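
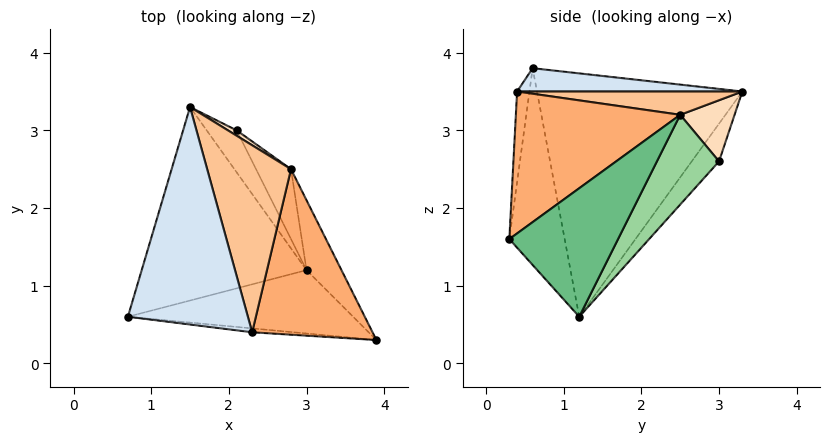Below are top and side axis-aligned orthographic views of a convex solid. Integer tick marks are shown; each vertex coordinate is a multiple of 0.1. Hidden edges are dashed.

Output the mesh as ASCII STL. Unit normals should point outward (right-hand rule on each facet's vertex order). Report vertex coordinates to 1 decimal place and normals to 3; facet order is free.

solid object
 facet normal -0.366 -0.831 -0.419
  outer loop
   vertex 3.0 1.2 0.6
   vertex 3.9 0.3 1.6
   vertex 0.7 0.6 3.8
  endloop
 endfacet
 facet normal -0.814 0.180 -0.552
  outer loop
   vertex 3.0 1.2 0.6
   vertex 0.7 0.6 3.8
   vertex 1.5 3.3 3.5
  endloop
 endfacet
 facet normal -0.135 -0.989 -0.062
  outer loop
   vertex 2.3 0.4 3.5
   vertex 0.7 0.6 3.8
   vertex 3.9 0.3 1.6
  endloop
 endfacet
 facet normal 0.190 0.053 0.980
  outer loop
   vertex 2.3 0.4 3.5
   vertex 1.5 3.3 3.5
   vertex 0.7 0.6 3.8
  endloop
 endfacet
 facet normal -0.750 0.287 -0.596
  outer loop
   vertex 2.1 3.0 2.6
   vertex 3.0 1.2 0.6
   vertex 1.5 3.3 3.5
  endloop
 endfacet
 facet normal 0.760 -0.089 0.644
  outer loop
   vertex 2.8 2.5 3.2
   vertex 2.3 0.4 3.5
   vertex 3.9 0.3 1.6
  endloop
 endfacet
 facet normal 0.267 0.074 0.961
  outer loop
   vertex 2.8 2.5 3.2
   vertex 1.5 3.3 3.5
   vertex 2.3 0.4 3.5
  endloop
 endfacet
 facet normal 0.535 0.841 0.076
  outer loop
   vertex 2.8 2.5 3.2
   vertex 2.1 3.0 2.6
   vertex 1.5 3.3 3.5
  endloop
 endfacet
 facet normal 0.800 0.559 -0.218
  outer loop
   vertex 2.8 2.5 3.2
   vertex 3.9 0.3 1.6
   vertex 3.0 1.2 0.6
  endloop
 endfacet
 facet normal 0.703 0.656 -0.274
  outer loop
   vertex 2.8 2.5 3.2
   vertex 3.0 1.2 0.6
   vertex 2.1 3.0 2.6
  endloop
 endfacet
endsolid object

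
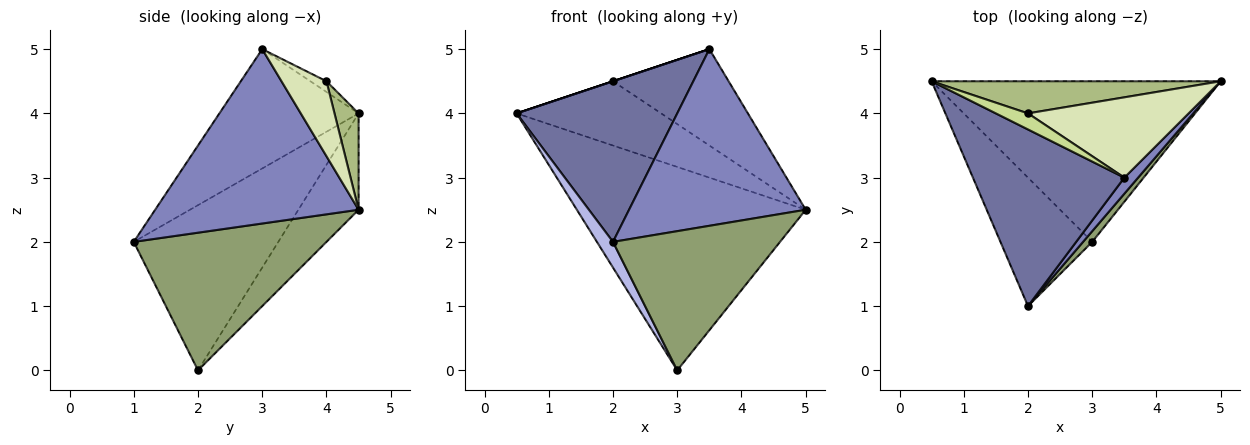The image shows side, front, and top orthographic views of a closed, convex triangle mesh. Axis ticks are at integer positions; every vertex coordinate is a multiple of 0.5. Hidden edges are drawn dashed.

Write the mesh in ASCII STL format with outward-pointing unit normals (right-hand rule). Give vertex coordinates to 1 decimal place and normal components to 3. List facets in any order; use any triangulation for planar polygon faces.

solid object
 facet normal -0.504 -0.581 0.639
  outer loop
   vertex 3.5 3.0 5.0
   vertex 0.5 4.5 4.0
   vertex 2.0 1.0 2.0
  endloop
 endfacet
 facet normal 0.754 -0.655 0.060
  outer loop
   vertex 3.5 3.0 5.0
   vertex 2.0 1.0 2.0
   vertex 5.0 4.5 2.5
  endloop
 endfacet
 facet normal -0.202 0.769 -0.607
  outer loop
   vertex 3.0 2.0 0.0
   vertex 0.5 4.5 4.0
   vertex 5.0 4.5 2.5
  endloop
 endfacet
 facet normal -0.870 -0.097 -0.483
  outer loop
   vertex 3.0 2.0 0.0
   vertex 2.0 1.0 2.0
   vertex 0.5 4.5 4.0
  endloop
 endfacet
 facet normal 0.755 -0.654 0.050
  outer loop
   vertex 3.0 2.0 0.0
   vertex 5.0 4.5 2.5
   vertex 2.0 1.0 2.0
  endloop
 endfacet
 facet normal 0.147 0.885 0.442
  outer loop
   vertex 2.0 4.0 4.5
   vertex 5.0 4.5 2.5
   vertex 0.5 4.5 4.0
  endloop
 endfacet
 facet normal -0.316 0.000 0.949
  outer loop
   vertex 2.0 4.0 4.5
   vertex 0.5 4.5 4.0
   vertex 3.5 3.0 5.0
  endloop
 endfacet
 facet normal 0.286 0.736 0.613
  outer loop
   vertex 2.0 4.0 4.5
   vertex 3.5 3.0 5.0
   vertex 5.0 4.5 2.5
  endloop
 endfacet
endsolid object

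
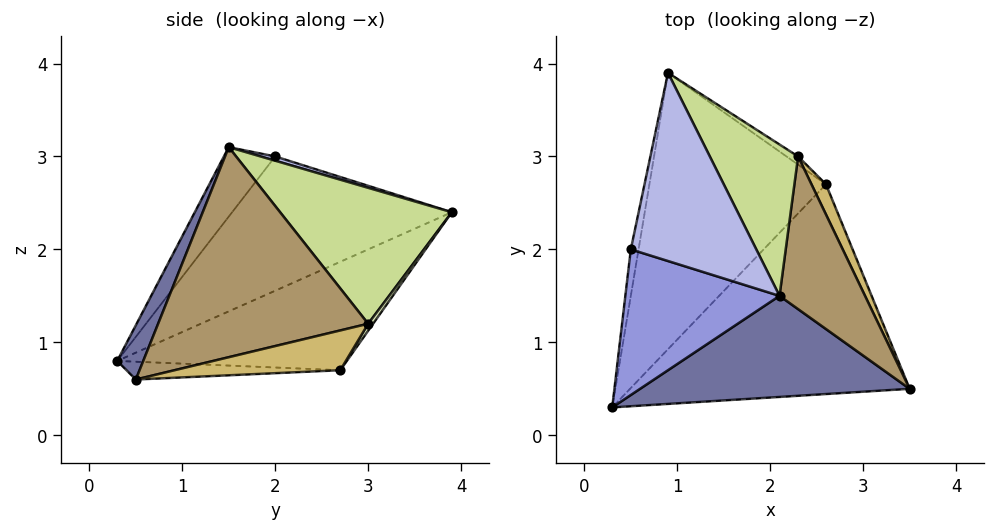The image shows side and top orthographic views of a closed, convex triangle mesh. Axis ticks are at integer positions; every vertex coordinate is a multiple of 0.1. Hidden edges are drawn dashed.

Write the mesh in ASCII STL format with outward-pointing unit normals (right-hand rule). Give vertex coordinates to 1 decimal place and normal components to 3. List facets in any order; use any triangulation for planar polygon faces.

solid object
 facet normal 0.082 -0.909 0.410
  outer loop
   vertex 2.1 1.5 3.1
   vertex 0.3 0.3 0.8
   vertex 3.5 0.5 0.6
  endloop
 endfacet
 facet normal -0.980 0.189 -0.057
  outer loop
   vertex 0.5 2.0 3.0
   vertex 0.9 3.9 2.4
   vertex 0.3 0.3 0.8
  endloop
 endfacet
 facet normal -0.272 -0.749 0.604
  outer loop
   vertex 0.5 2.0 3.0
   vertex 0.3 0.3 0.8
   vertex 2.1 1.5 3.1
  endloop
 endfacet
 facet normal 0.032 0.295 0.955
  outer loop
   vertex 0.5 2.0 3.0
   vertex 2.1 1.5 3.1
   vertex 0.9 3.9 2.4
  endloop
 endfacet
 facet normal -0.064 0.019 -0.998
  outer loop
   vertex 2.6 2.7 0.7
   vertex 3.5 0.5 0.6
   vertex 0.3 0.3 0.8
  endloop
 endfacet
 facet normal -0.474 0.422 -0.772
  outer loop
   vertex 2.6 2.7 0.7
   vertex 0.3 0.3 0.8
   vertex 0.9 3.9 2.4
  endloop
 endfacet
 facet normal 0.726 0.501 0.472
  outer loop
   vertex 2.3 3.0 1.2
   vertex 0.9 3.9 2.4
   vertex 2.1 1.5 3.1
  endloop
 endfacet
 facet normal 0.235 0.889 -0.392
  outer loop
   vertex 2.3 3.0 1.2
   vertex 2.6 2.7 0.7
   vertex 0.9 3.9 2.4
  endloop
 endfacet
 facet normal 0.873 0.334 0.355
  outer loop
   vertex 2.3 3.0 1.2
   vertex 2.1 1.5 3.1
   vertex 3.5 0.5 0.6
  endloop
 endfacet
 facet normal 0.882 0.346 0.321
  outer loop
   vertex 2.3 3.0 1.2
   vertex 3.5 0.5 0.6
   vertex 2.6 2.7 0.7
  endloop
 endfacet
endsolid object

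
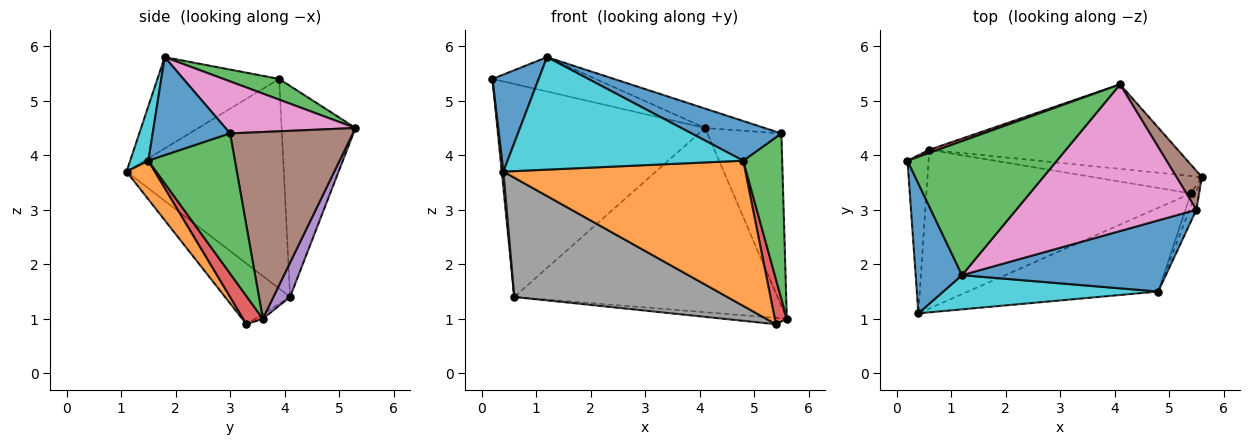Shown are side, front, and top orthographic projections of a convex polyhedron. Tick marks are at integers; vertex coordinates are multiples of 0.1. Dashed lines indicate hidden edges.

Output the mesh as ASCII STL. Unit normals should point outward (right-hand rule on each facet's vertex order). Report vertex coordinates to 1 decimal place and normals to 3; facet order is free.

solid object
 facet normal -0.845 -0.321 0.429
  outer loop
   vertex 1.2 1.8 5.8
   vertex 0.2 3.9 5.4
   vertex 0.4 1.1 3.7
  endloop
 endfacet
 facet normal -0.995 -0.010 -0.100
  outer loop
   vertex 0.6 4.1 1.4
   vertex 0.4 1.1 3.7
   vertex 0.2 3.9 5.4
  endloop
 endfacet
 facet normal 0.133 0.246 0.960
  outer loop
   vertex 4.1 5.3 4.5
   vertex 0.2 3.9 5.4
   vertex 1.2 1.8 5.8
  endloop
 endfacet
 facet normal -0.335 0.942 0.014
  outer loop
   vertex 4.1 5.3 4.5
   vertex 0.6 4.1 1.4
   vertex 0.2 3.9 5.4
  endloop
 endfacet
 facet normal 0.057 0.907 -0.416
  outer loop
   vertex 4.1 5.3 4.5
   vertex 5.6 3.6 1.0
   vertex 0.6 4.1 1.4
  endloop
 endfacet
 facet normal 0.851 0.513 0.116
  outer loop
   vertex 5.5 3.0 4.4
   vertex 5.6 3.6 1.0
   vertex 4.1 5.3 4.5
  endloop
 endfacet
 facet normal 0.275 0.126 0.953
  outer loop
   vertex 5.5 3.0 4.4
   vertex 4.1 5.3 4.5
   vertex 1.2 1.8 5.8
  endloop
 endfacet
 facet normal -0.180 -0.591 -0.786
  outer loop
   vertex 5.4 3.3 0.9
   vertex 0.4 1.1 3.7
   vertex 0.6 4.1 1.4
  endloop
 endfacet
 facet normal -0.041 0.341 -0.939
  outer loop
   vertex 5.4 3.3 0.9
   vertex 0.6 4.1 1.4
   vertex 5.6 3.6 1.0
  endloop
 endfacet
 facet normal 0.074 -0.954 0.290
  outer loop
   vertex 4.8 1.5 3.9
   vertex 1.2 1.8 5.8
   vertex 0.4 1.1 3.7
  endloop
 endfacet
 facet normal 0.387 -0.449 0.805
  outer loop
   vertex 4.8 1.5 3.9
   vertex 5.5 3.0 4.4
   vertex 1.2 1.8 5.8
  endloop
 endfacet
 facet normal 0.101 -0.862 -0.497
  outer loop
   vertex 4.8 1.5 3.9
   vertex 0.4 1.1 3.7
   vertex 5.4 3.3 0.9
  endloop
 endfacet
 facet normal 0.911 -0.410 -0.046
  outer loop
   vertex 4.8 1.5 3.9
   vertex 5.6 3.6 1.0
   vertex 5.5 3.0 4.4
  endloop
 endfacet
 facet normal 0.845 -0.516 -0.141
  outer loop
   vertex 4.8 1.5 3.9
   vertex 5.4 3.3 0.9
   vertex 5.6 3.6 1.0
  endloop
 endfacet
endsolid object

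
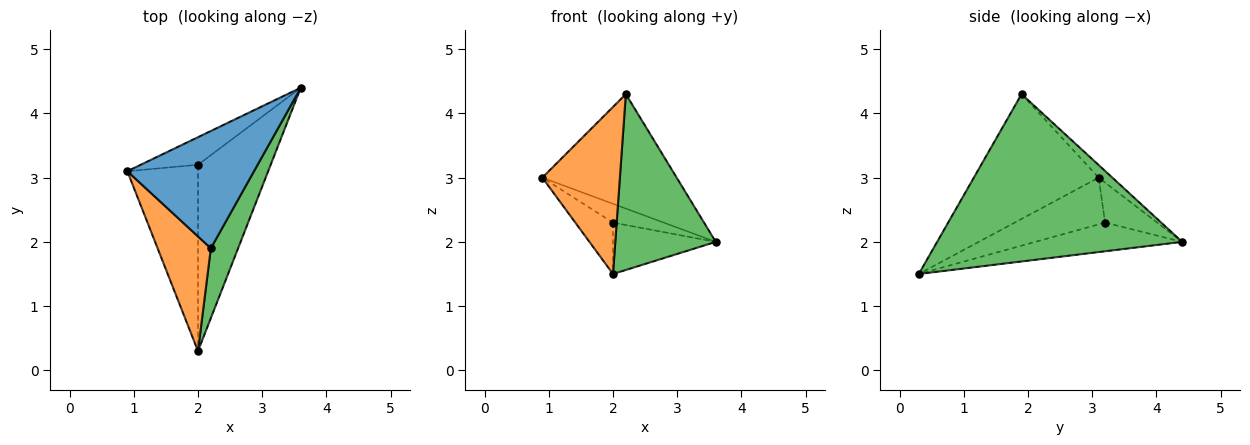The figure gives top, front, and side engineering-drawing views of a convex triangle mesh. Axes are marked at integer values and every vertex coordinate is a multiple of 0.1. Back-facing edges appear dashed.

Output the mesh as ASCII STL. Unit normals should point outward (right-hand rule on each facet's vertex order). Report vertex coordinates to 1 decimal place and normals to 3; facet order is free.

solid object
 facet normal -0.071 0.697 0.714
  outer loop
   vertex 2.2 1.9 4.3
   vertex 3.6 4.4 2.0
   vertex 0.9 3.1 3.0
  endloop
 endfacet
 facet normal -0.799 -0.496 0.341
  outer loop
   vertex 2.2 1.9 4.3
   vertex 0.9 3.1 3.0
   vertex 2.0 0.3 1.5
  endloop
 endfacet
 facet normal 0.915 -0.375 0.149
  outer loop
   vertex 2.2 1.9 4.3
   vertex 2.0 0.3 1.5
   vertex 3.6 4.4 2.0
  endloop
 endfacet
 facet normal -0.500 0.488 -0.716
  outer loop
   vertex 2.0 3.2 2.3
   vertex 0.9 3.1 3.0
   vertex 3.6 4.4 2.0
  endloop
 endfacet
 facet normal -0.538 0.224 -0.813
  outer loop
   vertex 2.0 3.2 2.3
   vertex 2.0 0.3 1.5
   vertex 0.9 3.1 3.0
  endloop
 endfacet
 facet normal -0.355 0.249 -0.901
  outer loop
   vertex 2.0 3.2 2.3
   vertex 3.6 4.4 2.0
   vertex 2.0 0.3 1.5
  endloop
 endfacet
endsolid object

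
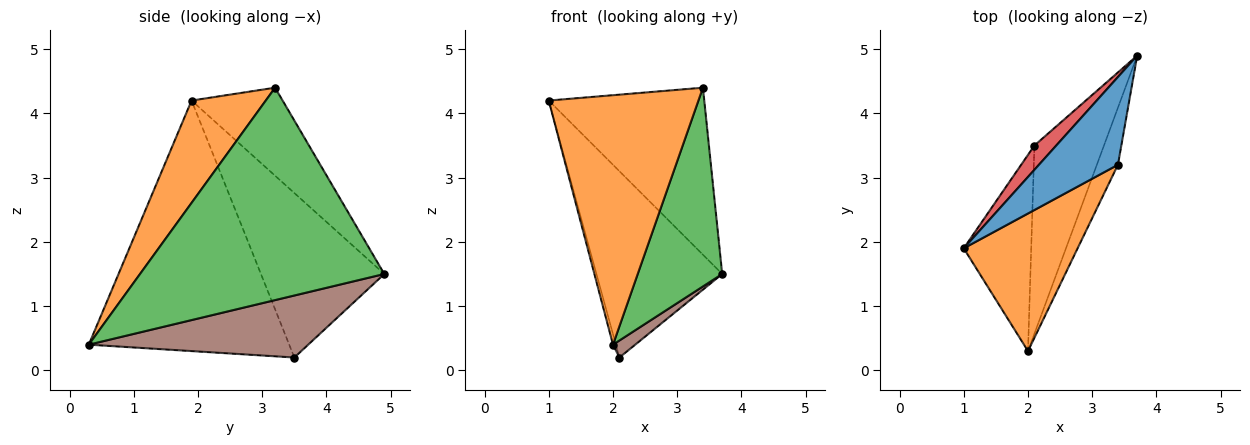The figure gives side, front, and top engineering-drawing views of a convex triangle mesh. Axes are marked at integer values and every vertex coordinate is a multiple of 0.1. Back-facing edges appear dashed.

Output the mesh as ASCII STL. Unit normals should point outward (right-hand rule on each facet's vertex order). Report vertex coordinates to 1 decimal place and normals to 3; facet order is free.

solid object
 facet normal -0.460 0.786 0.413
  outer loop
   vertex 3.4 3.2 4.4
   vertex 3.7 4.9 1.5
   vertex 1.0 1.9 4.2
  endloop
 endfacet
 facet normal 0.398 -0.803 0.443
  outer loop
   vertex 3.4 3.2 4.4
   vertex 1.0 1.9 4.2
   vertex 2.0 0.3 0.4
  endloop
 endfacet
 facet normal 0.941 -0.325 -0.093
  outer loop
   vertex 3.4 3.2 4.4
   vertex 2.0 0.3 0.4
   vertex 3.7 4.9 1.5
  endloop
 endfacet
 facet normal -0.697 0.711 0.093
  outer loop
   vertex 2.1 3.5 0.2
   vertex 1.0 1.9 4.2
   vertex 3.7 4.9 1.5
  endloop
 endfacet
 facet normal -0.966 0.014 -0.260
  outer loop
   vertex 2.1 3.5 0.2
   vertex 2.0 0.3 0.4
   vertex 1.0 1.9 4.2
  endloop
 endfacet
 facet normal 0.664 -0.067 -0.745
  outer loop
   vertex 2.1 3.5 0.2
   vertex 3.7 4.9 1.5
   vertex 2.0 0.3 0.4
  endloop
 endfacet
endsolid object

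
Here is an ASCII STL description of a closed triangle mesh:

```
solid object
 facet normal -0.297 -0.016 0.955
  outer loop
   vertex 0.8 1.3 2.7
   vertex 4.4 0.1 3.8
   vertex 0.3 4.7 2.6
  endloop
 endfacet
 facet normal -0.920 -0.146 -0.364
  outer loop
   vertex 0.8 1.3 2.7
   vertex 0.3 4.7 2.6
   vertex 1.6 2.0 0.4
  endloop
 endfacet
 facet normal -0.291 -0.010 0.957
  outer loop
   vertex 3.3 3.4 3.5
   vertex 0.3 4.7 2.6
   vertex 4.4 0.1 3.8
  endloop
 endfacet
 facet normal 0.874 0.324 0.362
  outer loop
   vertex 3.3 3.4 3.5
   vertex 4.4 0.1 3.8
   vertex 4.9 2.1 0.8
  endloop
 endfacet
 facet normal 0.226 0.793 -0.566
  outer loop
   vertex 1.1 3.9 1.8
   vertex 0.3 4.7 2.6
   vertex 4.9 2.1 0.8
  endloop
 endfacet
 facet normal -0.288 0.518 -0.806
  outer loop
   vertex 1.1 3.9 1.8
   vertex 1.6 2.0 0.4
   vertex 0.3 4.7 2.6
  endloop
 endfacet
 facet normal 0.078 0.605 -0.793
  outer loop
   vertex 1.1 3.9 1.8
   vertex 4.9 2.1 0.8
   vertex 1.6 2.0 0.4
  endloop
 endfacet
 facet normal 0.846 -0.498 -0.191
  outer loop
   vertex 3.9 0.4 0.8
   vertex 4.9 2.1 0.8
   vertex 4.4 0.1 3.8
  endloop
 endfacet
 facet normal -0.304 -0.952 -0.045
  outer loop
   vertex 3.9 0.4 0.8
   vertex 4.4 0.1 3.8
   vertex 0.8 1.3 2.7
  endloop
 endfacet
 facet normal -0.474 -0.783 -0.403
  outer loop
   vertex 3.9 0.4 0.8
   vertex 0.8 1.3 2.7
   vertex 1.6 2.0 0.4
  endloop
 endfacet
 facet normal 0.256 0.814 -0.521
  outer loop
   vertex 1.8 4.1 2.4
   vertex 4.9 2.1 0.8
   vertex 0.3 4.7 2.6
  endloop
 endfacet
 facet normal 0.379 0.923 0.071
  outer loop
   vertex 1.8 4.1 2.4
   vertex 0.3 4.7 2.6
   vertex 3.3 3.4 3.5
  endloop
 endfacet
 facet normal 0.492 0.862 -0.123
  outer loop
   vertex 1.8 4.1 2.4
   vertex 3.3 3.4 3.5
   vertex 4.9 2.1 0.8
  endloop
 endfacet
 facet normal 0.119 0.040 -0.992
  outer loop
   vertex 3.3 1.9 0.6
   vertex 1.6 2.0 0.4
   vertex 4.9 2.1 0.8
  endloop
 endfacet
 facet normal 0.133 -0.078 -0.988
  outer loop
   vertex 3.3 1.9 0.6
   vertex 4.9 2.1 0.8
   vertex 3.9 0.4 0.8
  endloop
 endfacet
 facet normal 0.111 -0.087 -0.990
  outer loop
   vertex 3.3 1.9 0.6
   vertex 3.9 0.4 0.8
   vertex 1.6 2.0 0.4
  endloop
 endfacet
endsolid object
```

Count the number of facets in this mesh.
16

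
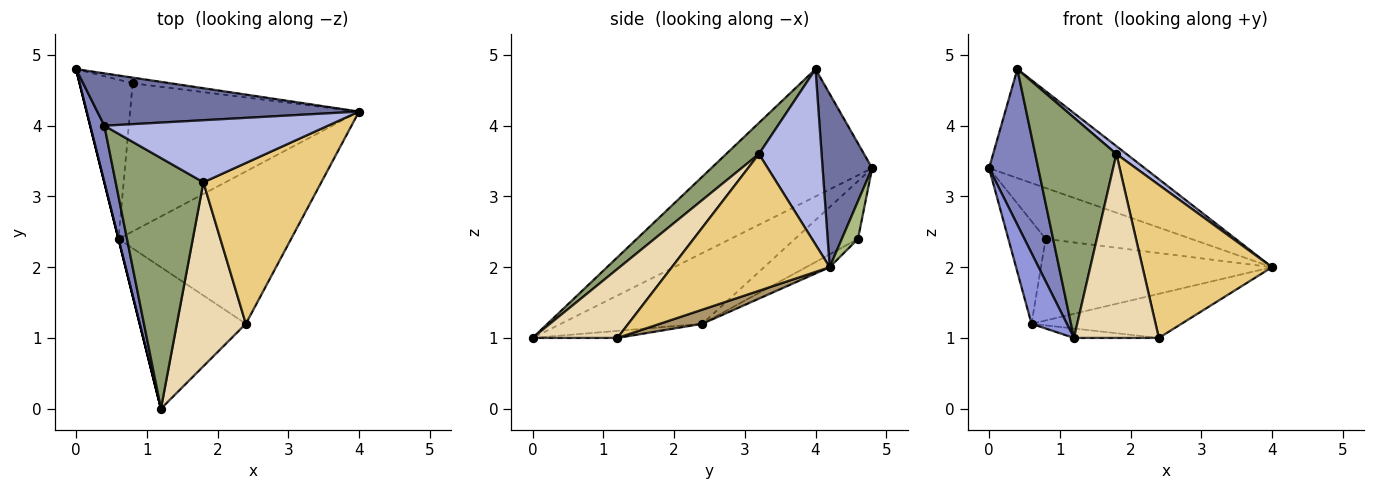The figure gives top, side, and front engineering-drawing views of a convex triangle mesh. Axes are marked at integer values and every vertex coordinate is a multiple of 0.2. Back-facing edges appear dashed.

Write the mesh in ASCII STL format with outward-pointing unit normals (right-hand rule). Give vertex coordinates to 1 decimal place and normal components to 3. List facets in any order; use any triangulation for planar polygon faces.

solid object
 facet normal 0.276 0.866 0.416
  outer loop
   vertex 0.4 4.0 4.8
   vertex 4.0 4.2 2.0
   vertex 0.0 4.8 3.4
  endloop
 endfacet
 facet normal -0.951 -0.291 0.106
  outer loop
   vertex 0.4 4.0 4.8
   vertex 0.0 4.8 3.4
   vertex 1.2 0.0 1.0
  endloop
 endfacet
 facet normal -0.970 -0.243 0.000
  outer loop
   vertex 0.6 2.4 1.2
   vertex 1.2 0.0 1.0
   vertex 0.0 4.8 3.4
  endloop
 endfacet
 facet normal 0.614 -0.099 0.783
  outer loop
   vertex 1.8 3.2 3.6
   vertex 4.0 4.2 2.0
   vertex 0.4 4.0 4.8
  endloop
 endfacet
 facet normal 0.258 -0.638 0.726
  outer loop
   vertex 1.8 3.2 3.6
   vertex 0.4 4.0 4.8
   vertex 1.2 0.0 1.0
  endloop
 endfacet
 facet normal 0.110 0.988 -0.110
  outer loop
   vertex 0.8 4.6 2.4
   vertex 0.0 4.8 3.4
   vertex 4.0 4.2 2.0
  endloop
 endfacet
 facet normal -0.675 0.400 -0.620
  outer loop
   vertex 0.8 4.6 2.4
   vertex 0.6 2.4 1.2
   vertex 0.0 4.8 3.4
  endloop
 endfacet
 facet normal -0.049 0.482 -0.875
  outer loop
   vertex 0.8 4.6 2.4
   vertex 4.0 4.2 2.0
   vertex 0.6 2.4 1.2
  endloop
 endfacet
 facet normal 0.078 0.277 -0.958
  outer loop
   vertex 2.4 1.2 1.0
   vertex 0.6 2.4 1.2
   vertex 4.0 4.2 2.0
  endloop
 endfacet
 facet normal -0.066 0.066 -0.996
  outer loop
   vertex 2.4 1.2 1.0
   vertex 1.2 0.0 1.0
   vertex 0.6 2.4 1.2
  endloop
 endfacet
 facet normal 0.643 -0.528 0.555
  outer loop
   vertex 2.4 1.2 1.0
   vertex 4.0 4.2 2.0
   vertex 1.8 3.2 3.6
  endloop
 endfacet
 facet normal 0.577 -0.577 0.577
  outer loop
   vertex 2.4 1.2 1.0
   vertex 1.8 3.2 3.6
   vertex 1.2 0.0 1.0
  endloop
 endfacet
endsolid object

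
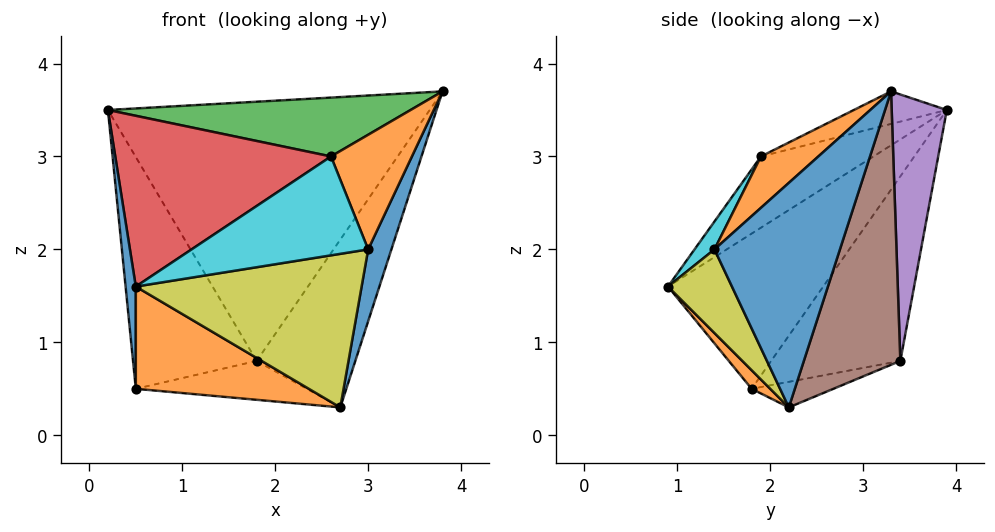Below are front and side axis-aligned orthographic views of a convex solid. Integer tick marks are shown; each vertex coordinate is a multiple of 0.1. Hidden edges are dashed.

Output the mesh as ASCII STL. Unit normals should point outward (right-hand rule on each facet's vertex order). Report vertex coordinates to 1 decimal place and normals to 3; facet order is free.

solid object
 facet normal -0.996 -0.066 -0.054
  outer loop
   vertex 0.5 1.8 0.5
   vertex 0.5 0.9 1.6
   vertex 0.2 3.9 3.5
  endloop
 endfacet
 facet normal 0.083 -0.771 -0.631
  outer loop
   vertex 0.5 1.8 0.5
   vertex 2.7 2.2 0.3
   vertex 0.5 0.9 1.6
  endloop
 endfacet
 facet normal -0.112 -0.366 0.924
  outer loop
   vertex 2.6 1.9 3.0
   vertex 3.8 3.3 3.7
   vertex 0.2 3.9 3.5
  endloop
 endfacet
 facet normal -0.278 -0.534 0.799
  outer loop
   vertex 2.6 1.9 3.0
   vertex 0.2 3.9 3.5
   vertex 0.5 0.9 1.6
  endloop
 endfacet
 facet normal 0.168 0.982 -0.082
  outer loop
   vertex 1.8 3.4 0.8
   vertex 0.2 3.9 3.5
   vertex 3.8 3.3 3.7
  endloop
 endfacet
 facet normal 0.636 0.650 -0.416
  outer loop
   vertex 1.8 3.4 0.8
   vertex 3.8 3.3 3.7
   vertex 2.7 2.2 0.3
  endloop
 endfacet
 facet normal -0.631 0.604 -0.486
  outer loop
   vertex 1.8 3.4 0.8
   vertex 0.5 1.8 0.5
   vertex 0.2 3.9 3.5
  endloop
 endfacet
 facet normal -0.139 0.290 -0.947
  outer loop
   vertex 1.8 3.4 0.8
   vertex 2.7 2.2 0.3
   vertex 0.5 1.8 0.5
  endloop
 endfacet
 facet normal 0.244 -0.860 -0.448
  outer loop
   vertex 3.0 1.4 2.0
   vertex 0.5 0.9 1.6
   vertex 2.7 2.2 0.3
  endloop
 endfacet
 facet normal 0.099 -0.874 0.476
  outer loop
   vertex 3.0 1.4 2.0
   vertex 2.6 1.9 3.0
   vertex 0.5 0.9 1.6
  endloop
 endfacet
 facet normal 0.952 -0.176 -0.251
  outer loop
   vertex 3.0 1.4 2.0
   vertex 2.7 2.2 0.3
   vertex 3.8 3.3 3.7
  endloop
 endfacet
 facet normal 0.488 -0.687 0.539
  outer loop
   vertex 3.0 1.4 2.0
   vertex 3.8 3.3 3.7
   vertex 2.6 1.9 3.0
  endloop
 endfacet
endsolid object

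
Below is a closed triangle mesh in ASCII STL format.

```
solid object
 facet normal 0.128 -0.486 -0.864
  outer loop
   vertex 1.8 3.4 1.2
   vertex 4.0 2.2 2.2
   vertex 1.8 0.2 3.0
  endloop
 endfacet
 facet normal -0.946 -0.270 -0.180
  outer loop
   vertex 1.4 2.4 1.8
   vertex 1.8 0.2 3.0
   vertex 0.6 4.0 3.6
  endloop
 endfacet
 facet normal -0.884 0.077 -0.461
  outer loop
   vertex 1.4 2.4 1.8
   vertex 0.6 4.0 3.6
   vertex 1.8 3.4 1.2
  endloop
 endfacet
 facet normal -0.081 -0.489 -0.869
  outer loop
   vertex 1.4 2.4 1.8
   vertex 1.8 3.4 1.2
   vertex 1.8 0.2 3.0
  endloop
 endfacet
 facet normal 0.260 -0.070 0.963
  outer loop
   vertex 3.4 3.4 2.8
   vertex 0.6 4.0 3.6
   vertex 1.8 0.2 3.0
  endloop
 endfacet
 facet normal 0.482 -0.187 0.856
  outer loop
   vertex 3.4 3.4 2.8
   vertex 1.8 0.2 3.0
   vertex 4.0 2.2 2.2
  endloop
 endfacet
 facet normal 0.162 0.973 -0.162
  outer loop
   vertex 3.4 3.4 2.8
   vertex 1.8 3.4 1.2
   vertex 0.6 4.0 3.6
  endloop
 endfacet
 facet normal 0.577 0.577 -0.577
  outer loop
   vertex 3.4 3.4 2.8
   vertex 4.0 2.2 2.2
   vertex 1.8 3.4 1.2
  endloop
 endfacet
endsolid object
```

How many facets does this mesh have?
8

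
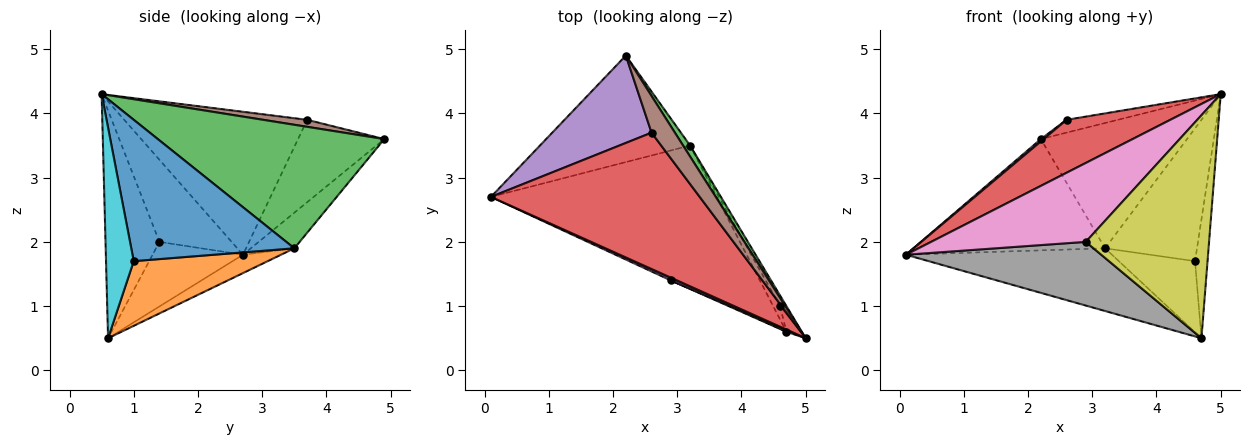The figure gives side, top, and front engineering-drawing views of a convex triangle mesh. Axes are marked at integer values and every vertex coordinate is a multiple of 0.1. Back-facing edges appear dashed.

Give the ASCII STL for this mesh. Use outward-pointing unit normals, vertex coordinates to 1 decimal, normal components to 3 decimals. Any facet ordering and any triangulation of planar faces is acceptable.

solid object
 facet normal -0.162 0.713 -0.682
  outer loop
   vertex 3.2 3.5 1.9
   vertex 0.1 2.7 1.8
   vertex 2.2 4.9 3.6
  endloop
 endfacet
 facet normal -0.074 0.402 -0.913
  outer loop
   vertex 3.2 3.5 1.9
   vertex 4.7 0.6 0.5
   vertex 0.1 2.7 1.8
  endloop
 endfacet
 facet normal 0.839 0.542 0.048
  outer loop
   vertex 3.2 3.5 1.9
   vertex 2.2 4.9 3.6
   vertex 5.0 0.5 4.3
  endloop
 endfacet
 facet normal -0.538 -0.305 0.786
  outer loop
   vertex 2.6 3.7 3.9
   vertex 0.1 2.7 1.8
   vertex 5.0 0.5 4.3
  endloop
 endfacet
 facet normal -0.638 -0.020 0.770
  outer loop
   vertex 2.6 3.7 3.9
   vertex 2.2 4.9 3.6
   vertex 0.1 2.7 1.8
  endloop
 endfacet
 facet normal 0.272 0.318 0.908
  outer loop
   vertex 2.6 3.7 3.9
   vertex 5.0 0.5 4.3
   vertex 2.2 4.9 3.6
  endloop
 endfacet
 facet normal -0.423 -0.906 0.032
  outer loop
   vertex 2.9 1.4 2.0
   vertex 5.0 0.5 4.3
   vertex 0.1 2.7 1.8
  endloop
 endfacet
 facet normal -0.420 -0.907 -0.020
  outer loop
   vertex 2.9 1.4 2.0
   vertex 0.1 2.7 1.8
   vertex 4.7 0.6 0.5
  endloop
 endfacet
 facet normal -0.401 -0.916 0.008
  outer loop
   vertex 2.9 1.4 2.0
   vertex 4.7 0.6 0.5
   vertex 5.0 0.5 4.3
  endloop
 endfacet
 facet normal 0.910 0.411 -0.061
  outer loop
   vertex 4.6 1.0 1.7
   vertex 5.0 0.5 4.3
   vertex 4.7 0.6 0.5
  endloop
 endfacet
 facet normal 0.870 0.491 -0.040
  outer loop
   vertex 4.6 1.0 1.7
   vertex 3.2 3.5 1.9
   vertex 5.0 0.5 4.3
  endloop
 endfacet
 facet normal 0.866 0.492 -0.092
  outer loop
   vertex 4.6 1.0 1.7
   vertex 4.7 0.6 0.5
   vertex 3.2 3.5 1.9
  endloop
 endfacet
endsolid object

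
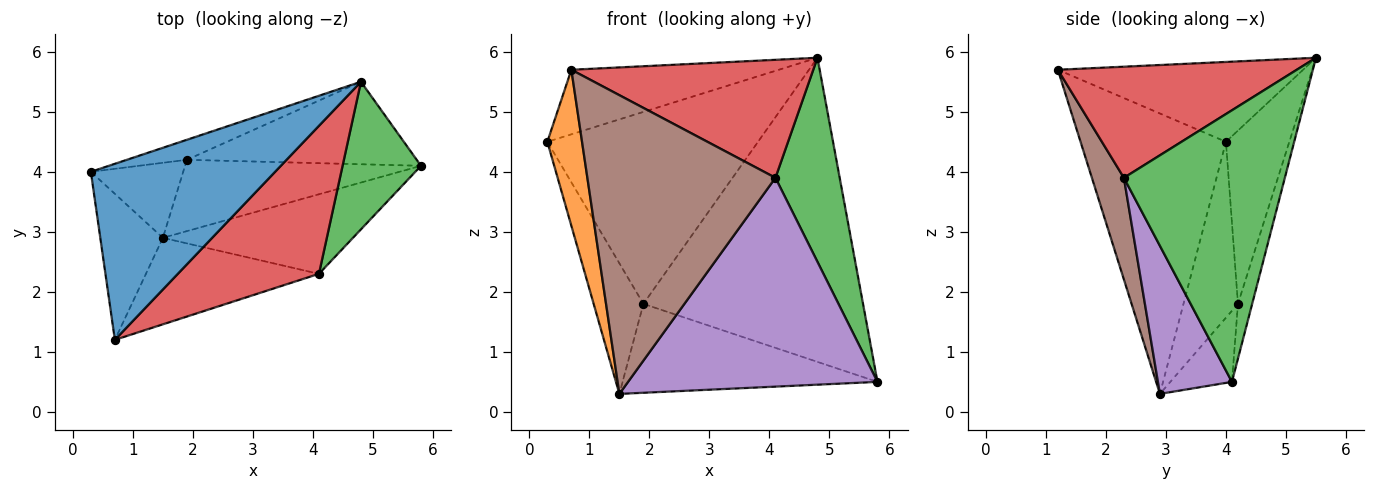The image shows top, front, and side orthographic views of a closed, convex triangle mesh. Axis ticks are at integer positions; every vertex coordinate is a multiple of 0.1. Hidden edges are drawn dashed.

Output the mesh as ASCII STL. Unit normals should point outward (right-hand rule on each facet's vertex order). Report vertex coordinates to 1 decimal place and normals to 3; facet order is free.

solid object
 facet normal -0.377 0.319 0.870
  outer loop
   vertex 4.8 5.5 5.9
   vertex 0.3 4.0 4.5
   vertex 0.7 1.2 5.7
  endloop
 endfacet
 facet normal -0.951 -0.227 -0.212
  outer loop
   vertex 1.5 2.9 0.3
   vertex 0.7 1.2 5.7
   vertex 0.3 4.0 4.5
  endloop
 endfacet
 facet normal 0.897 -0.358 0.259
  outer loop
   vertex 4.1 2.3 3.9
   vertex 5.8 4.1 0.5
   vertex 4.8 5.5 5.9
  endloop
 endfacet
 facet normal 0.524 -0.531 0.666
  outer loop
   vertex 4.1 2.3 3.9
   vertex 4.8 5.5 5.9
   vertex 0.7 1.2 5.7
  endloop
 endfacet
 facet normal 0.267 -0.900 -0.343
  outer loop
   vertex 4.1 2.3 3.9
   vertex 1.5 2.9 0.3
   vertex 5.8 4.1 0.5
  endloop
 endfacet
 facet normal 0.161 -0.948 -0.275
  outer loop
   vertex 4.1 2.3 3.9
   vertex 0.7 1.2 5.7
   vertex 1.5 2.9 0.3
  endloop
 endfacet
 facet normal -0.688 0.629 -0.361
  outer loop
   vertex 1.9 4.2 1.8
   vertex 1.5 2.9 0.3
   vertex 0.3 4.0 4.5
  endloop
 endfacet
 facet normal -0.185 0.767 -0.615
  outer loop
   vertex 1.9 4.2 1.8
   vertex 5.8 4.1 0.5
   vertex 1.5 2.9 0.3
  endloop
 endfacet
 facet normal -0.287 0.953 -0.099
  outer loop
   vertex 1.9 4.2 1.8
   vertex 0.3 4.0 4.5
   vertex 4.8 5.5 5.9
  endloop
 endfacet
 facet normal -0.062 0.963 -0.261
  outer loop
   vertex 1.9 4.2 1.8
   vertex 4.8 5.5 5.9
   vertex 5.8 4.1 0.5
  endloop
 endfacet
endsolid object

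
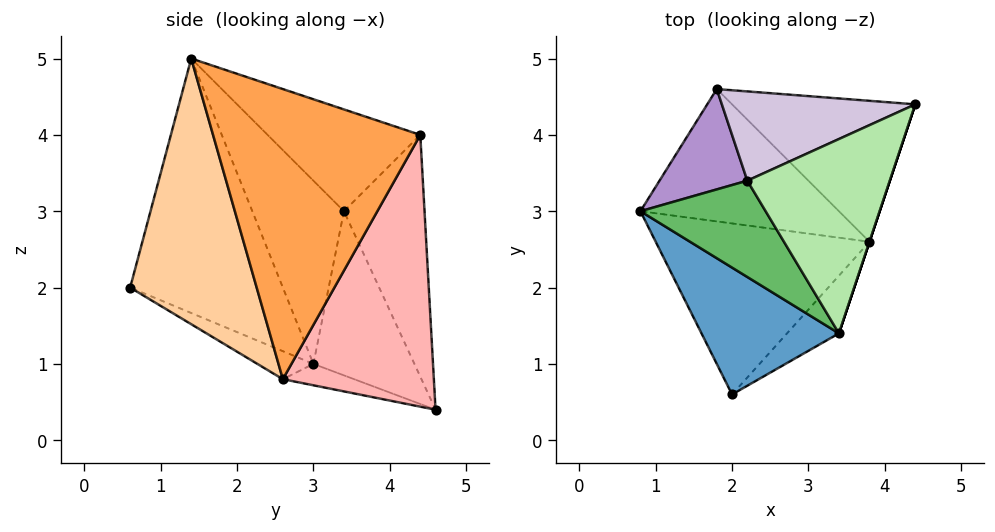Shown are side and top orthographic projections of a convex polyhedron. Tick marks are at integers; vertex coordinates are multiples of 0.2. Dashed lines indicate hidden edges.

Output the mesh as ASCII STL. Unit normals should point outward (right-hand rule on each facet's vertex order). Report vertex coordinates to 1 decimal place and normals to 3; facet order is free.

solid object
 facet normal -0.855 -0.235 0.462
  outer loop
   vertex 3.4 1.4 5.0
   vertex 0.8 3.0 1.0
   vertex 2.0 0.6 2.0
  endloop
 endfacet
 facet normal -0.117 -0.431 -0.895
  outer loop
   vertex 3.8 2.6 0.8
   vertex 2.0 0.6 2.0
   vertex 0.8 3.0 1.0
  endloop
 endfacet
 facet normal 0.949 -0.316 0.000
  outer loop
   vertex 3.8 2.6 0.8
   vertex 4.4 4.4 4.0
   vertex 3.4 1.4 5.0
  endloop
 endfacet
 facet normal 0.695 -0.707 -0.136
  outer loop
   vertex 3.8 2.6 0.8
   vertex 3.4 1.4 5.0
   vertex 2.0 0.6 2.0
  endloop
 endfacet
 facet normal -0.824 0.069 0.563
  outer loop
   vertex 2.2 3.4 3.0
   vertex 0.8 3.0 1.0
   vertex 3.4 1.4 5.0
  endloop
 endfacet
 facet normal -0.527 0.422 0.738
  outer loop
   vertex 2.2 3.4 3.0
   vertex 3.4 1.4 5.0
   vertex 4.4 4.4 4.0
  endloop
 endfacet
 facet normal -0.102 -0.293 -0.951
  outer loop
   vertex 1.8 4.6 0.4
   vertex 3.8 2.6 0.8
   vertex 0.8 3.0 1.0
  endloop
 endfacet
 facet normal 0.674 0.583 -0.454
  outer loop
   vertex 1.8 4.6 0.4
   vertex 4.4 4.4 4.0
   vertex 3.8 2.6 0.8
  endloop
 endfacet
 facet normal -0.713 0.589 0.381
  outer loop
   vertex 1.8 4.6 0.4
   vertex 0.8 3.0 1.0
   vertex 2.2 3.4 3.0
  endloop
 endfacet
 facet normal -0.527 0.738 0.422
  outer loop
   vertex 1.8 4.6 0.4
   vertex 2.2 3.4 3.0
   vertex 4.4 4.4 4.0
  endloop
 endfacet
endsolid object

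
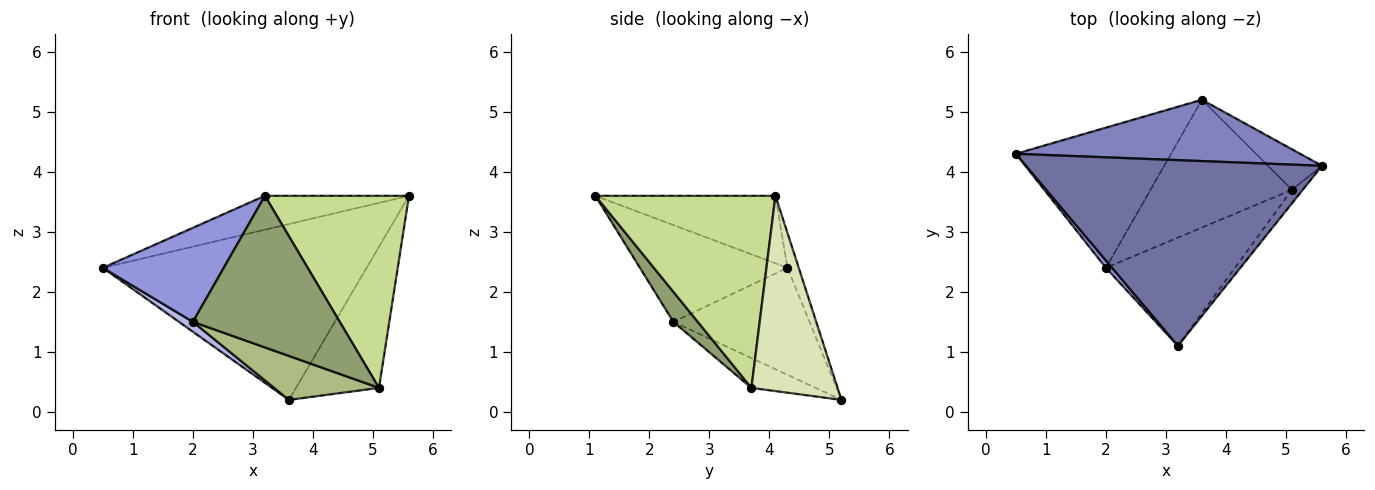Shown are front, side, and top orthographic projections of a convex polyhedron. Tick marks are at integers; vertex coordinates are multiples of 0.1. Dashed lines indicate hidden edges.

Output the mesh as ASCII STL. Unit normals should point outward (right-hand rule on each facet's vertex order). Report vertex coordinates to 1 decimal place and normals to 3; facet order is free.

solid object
 facet normal -0.219 0.175 0.960
  outer loop
   vertex 3.2 1.1 3.6
   vertex 5.6 4.1 3.6
   vertex 0.5 4.3 2.4
  endloop
 endfacet
 facet normal -0.040 0.943 0.329
  outer loop
   vertex 3.6 5.2 0.2
   vertex 0.5 4.3 2.4
   vertex 5.6 4.1 3.6
  endloop
 endfacet
 facet normal -0.772 -0.633 0.049
  outer loop
   vertex 2.0 2.4 1.5
   vertex 3.2 1.1 3.6
   vertex 0.5 4.3 2.4
  endloop
 endfacet
 facet normal -0.567 -0.058 -0.822
  outer loop
   vertex 2.0 2.4 1.5
   vertex 0.5 4.3 2.4
   vertex 3.6 5.2 0.2
  endloop
 endfacet
 facet normal 0.134 -0.807 -0.576
  outer loop
   vertex 5.1 3.7 0.4
   vertex 3.2 1.1 3.6
   vertex 2.0 2.4 1.5
  endloop
 endfacet
 facet normal -0.195 -0.319 -0.927
  outer loop
   vertex 5.1 3.7 0.4
   vertex 2.0 2.4 1.5
   vertex 3.6 5.2 0.2
  endloop
 endfacet
 facet normal 0.780 -0.624 -0.044
  outer loop
   vertex 5.1 3.7 0.4
   vertex 5.6 4.1 3.6
   vertex 3.2 1.1 3.6
  endloop
 endfacet
 facet normal 0.706 0.680 -0.195
  outer loop
   vertex 5.1 3.7 0.4
   vertex 3.6 5.2 0.2
   vertex 5.6 4.1 3.6
  endloop
 endfacet
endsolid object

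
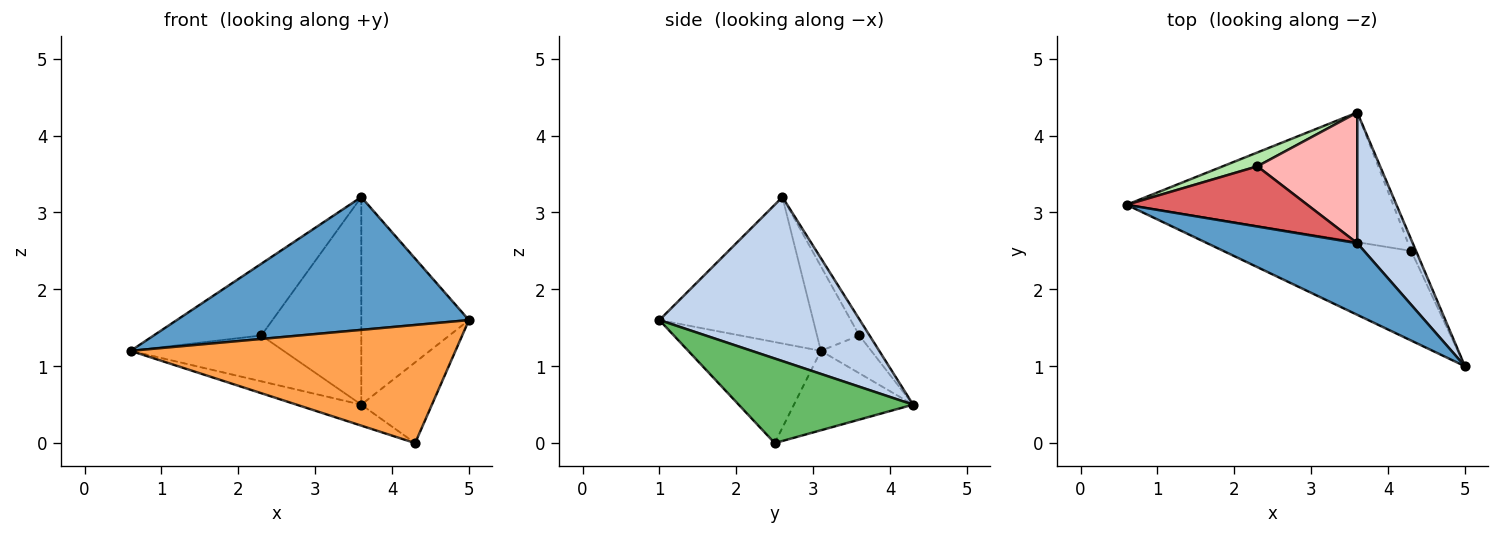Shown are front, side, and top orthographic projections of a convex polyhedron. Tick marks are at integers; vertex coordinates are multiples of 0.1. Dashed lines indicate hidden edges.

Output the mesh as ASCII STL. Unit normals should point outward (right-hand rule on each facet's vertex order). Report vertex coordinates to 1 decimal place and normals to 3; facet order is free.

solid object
 facet normal -0.420 -0.799 0.431
  outer loop
   vertex 3.6 2.6 3.2
   vertex 0.6 3.1 1.2
   vertex 5.0 1.0 1.6
  endloop
 endfacet
 facet normal 0.844 0.453 0.285
  outer loop
   vertex 3.6 2.6 3.2
   vertex 5.0 1.0 1.6
   vertex 3.6 4.3 0.5
  endloop
 endfacet
 facet normal -0.309 -0.758 -0.575
  outer loop
   vertex 4.3 2.5 0.0
   vertex 5.0 1.0 1.6
   vertex 0.6 3.1 1.2
  endloop
 endfacet
 facet normal -0.282 0.153 -0.947
  outer loop
   vertex 4.3 2.5 0.0
   vertex 0.6 3.1 1.2
   vertex 3.6 4.3 0.5
  endloop
 endfacet
 facet normal 0.926 0.375 -0.054
  outer loop
   vertex 4.3 2.5 0.0
   vertex 3.6 4.3 0.5
   vertex 5.0 1.0 1.6
  endloop
 endfacet
 facet normal -0.301 0.913 0.275
  outer loop
   vertex 2.3 3.6 1.4
   vertex 3.6 4.3 0.5
   vertex 0.6 3.1 1.2
  endloop
 endfacet
 facet normal -0.288 0.733 0.616
  outer loop
   vertex 2.3 3.6 1.4
   vertex 0.6 3.1 1.2
   vertex 3.6 2.6 3.2
  endloop
 endfacet
 facet normal -0.086 0.843 0.531
  outer loop
   vertex 2.3 3.6 1.4
   vertex 3.6 2.6 3.2
   vertex 3.6 4.3 0.5
  endloop
 endfacet
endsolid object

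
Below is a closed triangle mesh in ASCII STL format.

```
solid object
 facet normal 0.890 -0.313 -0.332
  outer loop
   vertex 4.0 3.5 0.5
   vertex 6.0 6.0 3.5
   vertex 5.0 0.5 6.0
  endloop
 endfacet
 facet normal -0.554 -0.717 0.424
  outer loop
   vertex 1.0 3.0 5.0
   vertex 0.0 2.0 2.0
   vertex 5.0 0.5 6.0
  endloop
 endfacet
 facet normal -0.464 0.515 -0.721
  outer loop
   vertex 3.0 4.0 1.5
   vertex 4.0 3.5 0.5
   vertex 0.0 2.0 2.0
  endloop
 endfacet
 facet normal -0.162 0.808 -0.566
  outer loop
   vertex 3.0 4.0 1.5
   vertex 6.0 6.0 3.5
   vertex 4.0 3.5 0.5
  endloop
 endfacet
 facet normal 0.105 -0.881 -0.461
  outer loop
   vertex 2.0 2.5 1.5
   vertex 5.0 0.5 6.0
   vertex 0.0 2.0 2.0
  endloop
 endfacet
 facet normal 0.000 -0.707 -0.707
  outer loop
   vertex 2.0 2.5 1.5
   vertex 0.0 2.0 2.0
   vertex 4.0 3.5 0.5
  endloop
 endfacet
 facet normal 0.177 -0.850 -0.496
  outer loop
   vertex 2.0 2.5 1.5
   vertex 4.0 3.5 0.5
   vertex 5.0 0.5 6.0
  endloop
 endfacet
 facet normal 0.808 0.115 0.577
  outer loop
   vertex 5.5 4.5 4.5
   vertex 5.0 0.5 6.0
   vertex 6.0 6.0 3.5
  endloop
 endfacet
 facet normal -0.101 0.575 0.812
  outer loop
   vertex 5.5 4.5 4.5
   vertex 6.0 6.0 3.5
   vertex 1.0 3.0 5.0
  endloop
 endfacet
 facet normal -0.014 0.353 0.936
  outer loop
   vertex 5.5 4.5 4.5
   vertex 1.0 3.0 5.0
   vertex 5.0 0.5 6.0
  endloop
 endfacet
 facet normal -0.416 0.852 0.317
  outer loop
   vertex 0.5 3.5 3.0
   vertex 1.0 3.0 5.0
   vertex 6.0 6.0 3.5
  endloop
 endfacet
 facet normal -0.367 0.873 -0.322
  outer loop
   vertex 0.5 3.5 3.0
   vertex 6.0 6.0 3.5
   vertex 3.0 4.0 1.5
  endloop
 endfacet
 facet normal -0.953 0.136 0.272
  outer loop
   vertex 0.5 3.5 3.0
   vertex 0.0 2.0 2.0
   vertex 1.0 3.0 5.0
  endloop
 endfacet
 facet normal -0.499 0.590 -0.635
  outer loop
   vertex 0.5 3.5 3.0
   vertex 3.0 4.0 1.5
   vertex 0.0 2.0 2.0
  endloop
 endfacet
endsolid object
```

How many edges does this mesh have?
21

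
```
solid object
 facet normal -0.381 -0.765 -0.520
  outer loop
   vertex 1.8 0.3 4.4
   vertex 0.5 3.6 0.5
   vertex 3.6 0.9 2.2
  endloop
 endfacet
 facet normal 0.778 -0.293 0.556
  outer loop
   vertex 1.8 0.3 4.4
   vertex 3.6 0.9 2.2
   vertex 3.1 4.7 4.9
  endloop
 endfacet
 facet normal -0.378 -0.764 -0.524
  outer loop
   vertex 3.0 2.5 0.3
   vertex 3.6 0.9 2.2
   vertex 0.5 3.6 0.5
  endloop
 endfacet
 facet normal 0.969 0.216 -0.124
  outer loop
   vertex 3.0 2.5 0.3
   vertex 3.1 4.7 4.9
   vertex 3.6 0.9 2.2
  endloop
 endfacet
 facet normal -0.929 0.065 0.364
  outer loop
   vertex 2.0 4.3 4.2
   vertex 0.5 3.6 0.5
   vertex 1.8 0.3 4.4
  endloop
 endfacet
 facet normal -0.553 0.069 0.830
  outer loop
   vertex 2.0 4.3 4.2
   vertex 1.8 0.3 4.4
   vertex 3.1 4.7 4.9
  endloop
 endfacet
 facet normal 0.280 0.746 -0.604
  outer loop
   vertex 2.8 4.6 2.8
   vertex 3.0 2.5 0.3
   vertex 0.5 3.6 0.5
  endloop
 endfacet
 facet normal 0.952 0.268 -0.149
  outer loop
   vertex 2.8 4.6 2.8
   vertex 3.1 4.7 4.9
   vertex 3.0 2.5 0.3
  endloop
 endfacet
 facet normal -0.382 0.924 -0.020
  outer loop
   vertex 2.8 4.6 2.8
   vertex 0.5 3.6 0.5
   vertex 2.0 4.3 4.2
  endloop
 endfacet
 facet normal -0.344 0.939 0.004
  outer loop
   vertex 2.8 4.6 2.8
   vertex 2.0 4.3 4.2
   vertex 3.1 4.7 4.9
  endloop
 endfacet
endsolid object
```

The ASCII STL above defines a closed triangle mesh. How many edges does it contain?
15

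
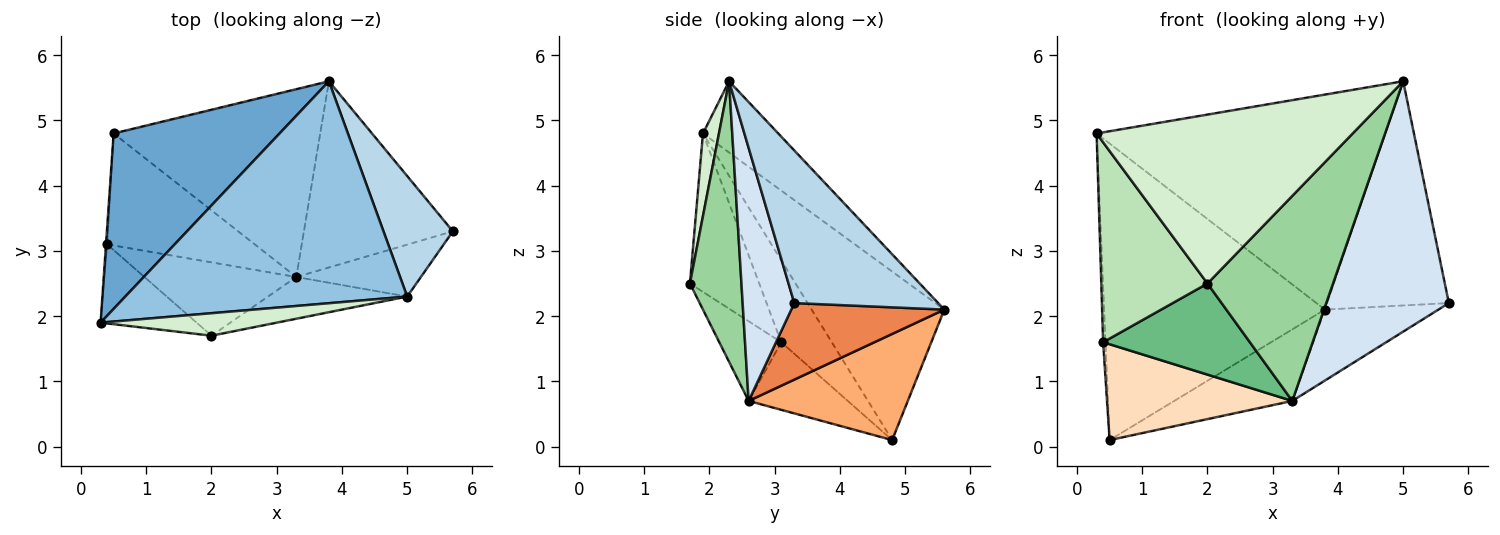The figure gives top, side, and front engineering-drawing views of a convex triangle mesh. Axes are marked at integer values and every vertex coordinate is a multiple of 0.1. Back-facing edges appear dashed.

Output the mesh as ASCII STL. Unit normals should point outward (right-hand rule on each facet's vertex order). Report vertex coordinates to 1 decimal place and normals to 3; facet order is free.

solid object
 facet normal -0.459 0.765 0.452
  outer loop
   vertex 3.8 5.6 2.1
   vertex 0.5 4.8 0.1
   vertex 0.3 1.9 4.8
  endloop
 endfacet
 facet normal -0.179 0.685 0.707
  outer loop
   vertex 5.0 2.3 5.6
   vertex 3.8 5.6 2.1
   vertex 0.3 1.9 4.8
  endloop
 endfacet
 facet normal 0.721 0.610 0.328
  outer loop
   vertex 5.0 2.3 5.6
   vertex 5.7 3.3 2.2
   vertex 3.8 5.6 2.1
  endloop
 endfacet
 facet normal 0.381 -0.905 -0.188
  outer loop
   vertex 3.3 2.6 0.7
   vertex 5.7 3.3 2.2
   vertex 5.0 2.3 5.6
  endloop
 endfacet
 facet normal 0.433 0.321 -0.842
  outer loop
   vertex 3.3 2.6 0.7
   vertex 3.8 5.6 2.1
   vertex 5.7 3.3 2.2
  endloop
 endfacet
 facet normal 0.433 0.321 -0.842
  outer loop
   vertex 3.3 2.6 0.7
   vertex 0.5 4.8 0.1
   vertex 3.8 5.6 2.1
  endloop
 endfacet
 facet normal -0.999 0.047 -0.014
  outer loop
   vertex 0.4 3.1 1.6
   vertex 0.3 1.9 4.8
   vertex 0.5 4.8 0.1
  endloop
 endfacet
 facet normal -0.329 -0.614 -0.718
  outer loop
   vertex 0.4 3.1 1.6
   vertex 0.5 4.8 0.1
   vertex 3.3 2.6 0.7
  endloop
 endfacet
 facet normal -0.312 -0.740 -0.596
  outer loop
   vertex 2.0 1.7 2.5
   vertex 0.4 3.1 1.6
   vertex 3.3 2.6 0.7
  endloop
 endfacet
 facet normal 0.373 -0.909 -0.185
  outer loop
   vertex 2.0 1.7 2.5
   vertex 3.3 2.6 0.7
   vertex 5.0 2.3 5.6
  endloop
 endfacet
 facet normal -0.519 -0.795 -0.314
  outer loop
   vertex 2.0 1.7 2.5
   vertex 0.3 1.9 4.8
   vertex 0.4 3.1 1.6
  endloop
 endfacet
 facet normal 0.062 -0.989 0.132
  outer loop
   vertex 2.0 1.7 2.5
   vertex 5.0 2.3 5.6
   vertex 0.3 1.9 4.8
  endloop
 endfacet
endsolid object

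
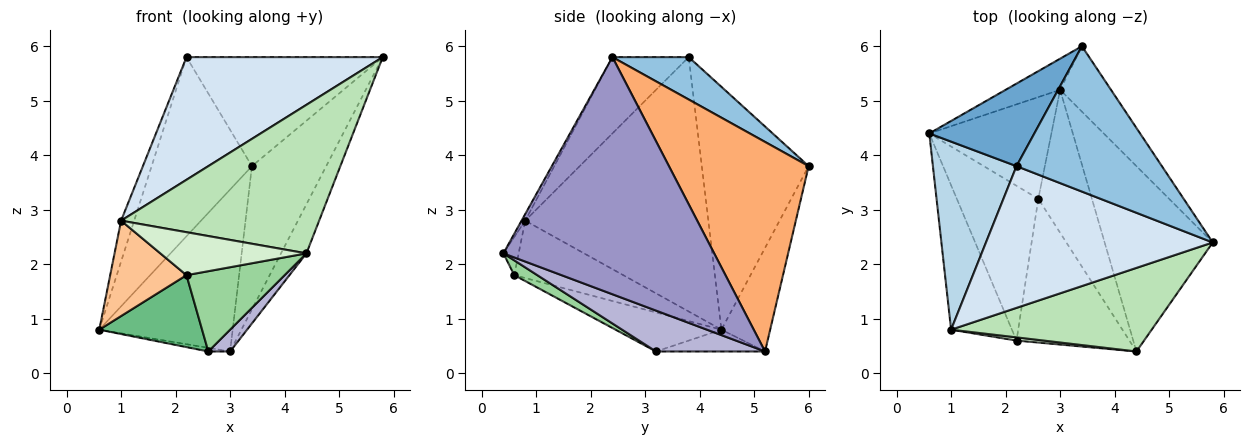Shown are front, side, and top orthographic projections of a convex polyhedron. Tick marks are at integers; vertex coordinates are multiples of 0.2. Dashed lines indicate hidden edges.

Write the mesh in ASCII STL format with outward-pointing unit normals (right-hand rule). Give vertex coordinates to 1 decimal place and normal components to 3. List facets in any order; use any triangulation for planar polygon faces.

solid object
 facet normal -0.695 0.653 0.301
  outer loop
   vertex 2.2 3.8 5.8
   vertex 3.4 6.0 3.8
   vertex 0.6 4.4 0.8
  endloop
 endfacet
 facet normal 0.227 0.584 0.779
  outer loop
   vertex 2.2 3.8 5.8
   vertex 5.8 2.4 5.8
   vertex 3.4 6.0 3.8
  endloop
 endfacet
 facet normal -0.948 0.068 0.311
  outer loop
   vertex 1.0 0.8 2.8
   vertex 2.2 3.8 5.8
   vertex 0.6 4.4 0.8
  endloop
 endfacet
 facet normal -0.247 -0.634 0.733
  outer loop
   vertex 1.0 0.8 2.8
   vertex 5.8 2.4 5.8
   vertex 2.2 3.8 5.8
  endloop
 endfacet
 facet normal -0.338 0.924 -0.178
  outer loop
   vertex 3.0 5.2 0.4
   vertex 0.6 4.4 0.8
   vertex 3.4 6.0 3.8
  endloop
 endfacet
 facet normal 0.863 0.459 -0.210
  outer loop
   vertex 3.0 5.2 0.4
   vertex 3.4 6.0 3.8
   vertex 5.8 2.4 5.8
  endloop
 endfacet
 facet normal -0.619 -0.433 -0.656
  outer loop
   vertex 2.2 0.6 1.8
   vertex 1.0 0.8 2.8
   vertex 0.6 4.4 0.8
  endloop
 endfacet
 facet normal -0.176 0.035 -0.984
  outer loop
   vertex 2.6 3.2 0.4
   vertex 0.6 4.4 0.8
   vertex 3.0 5.2 0.4
  endloop
 endfacet
 facet normal -0.398 -0.387 -0.832
  outer loop
   vertex 2.6 3.2 0.4
   vertex 2.2 0.6 1.8
   vertex 0.6 4.4 0.8
  endloop
 endfacet
 facet normal 0.114 -0.485 -0.867
  outer loop
   vertex 4.4 0.4 2.2
   vertex 2.2 0.6 1.8
   vertex 2.6 3.2 0.4
  endloop
 endfacet
 facet normal -0.016 -0.871 0.490
  outer loop
   vertex 4.4 0.4 2.2
   vertex 5.8 2.4 5.8
   vertex 1.0 0.8 2.8
  endloop
 endfacet
 facet normal -0.104 -0.992 0.074
  outer loop
   vertex 4.4 0.4 2.2
   vertex 1.0 0.8 2.8
   vertex 2.2 0.6 1.8
  endloop
 endfacet
 facet normal 0.904 0.109 -0.412
  outer loop
   vertex 4.4 0.4 2.2
   vertex 3.0 5.2 0.4
   vertex 5.8 2.4 5.8
  endloop
 endfacet
 facet normal 0.602 -0.120 -0.789
  outer loop
   vertex 4.4 0.4 2.2
   vertex 2.6 3.2 0.4
   vertex 3.0 5.2 0.4
  endloop
 endfacet
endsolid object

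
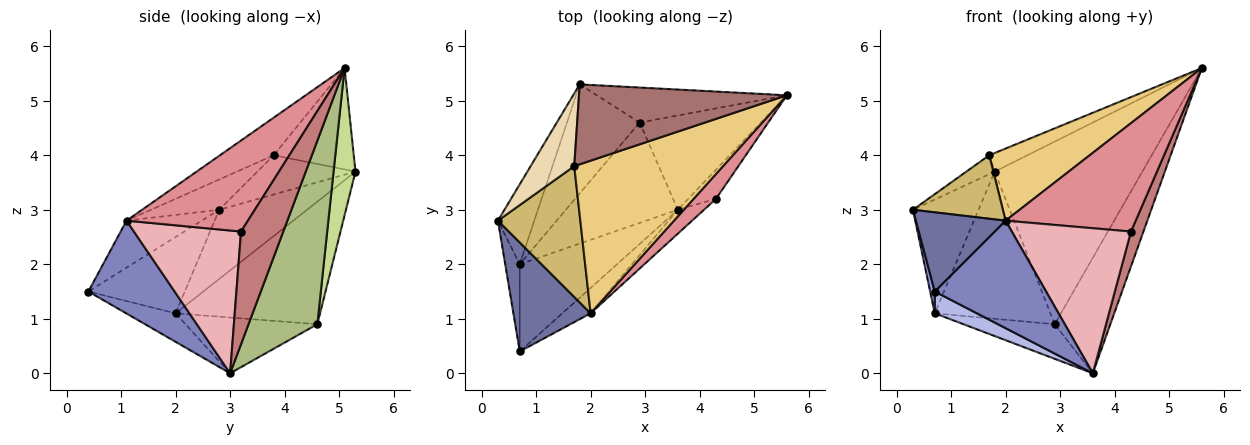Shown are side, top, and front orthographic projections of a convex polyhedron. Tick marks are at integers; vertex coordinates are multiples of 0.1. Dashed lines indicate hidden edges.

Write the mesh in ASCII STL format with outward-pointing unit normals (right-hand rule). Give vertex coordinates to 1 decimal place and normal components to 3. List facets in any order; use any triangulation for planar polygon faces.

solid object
 facet normal -0.442 -0.527 0.726
  outer loop
   vertex 2.0 1.1 2.8
   vertex 0.3 2.8 3.0
   vertex 0.7 0.4 1.5
  endloop
 endfacet
 facet normal 0.602 -0.777 -0.183
  outer loop
   vertex 2.0 1.1 2.8
   vertex 0.7 0.4 1.5
   vertex 3.6 3.0 0.0
  endloop
 endfacet
 facet normal -0.981 -0.047 -0.187
  outer loop
   vertex 0.7 2.0 1.1
   vertex 0.7 0.4 1.5
   vertex 0.3 2.8 3.0
  endloop
 endfacet
 facet normal -0.274 -0.233 -0.933
  outer loop
   vertex 0.7 2.0 1.1
   vertex 3.6 3.0 0.0
   vertex 0.7 0.4 1.5
  endloop
 endfacet
 facet normal -0.738 0.552 -0.388
  outer loop
   vertex 0.7 2.0 1.1
   vertex 0.3 2.8 3.0
   vertex 1.8 5.3 3.7
  endloop
 endfacet
 facet normal 0.692 0.560 -0.457
  outer loop
   vertex 2.9 4.6 0.9
   vertex 5.6 5.1 5.6
   vertex 3.6 3.0 0.0
  endloop
 endfacet
 facet normal 0.144 0.972 -0.186
  outer loop
   vertex 2.9 4.6 0.9
   vertex 1.8 5.3 3.7
   vertex 5.6 5.1 5.6
  endloop
 endfacet
 facet normal -0.426 0.295 -0.855
  outer loop
   vertex 2.9 4.6 0.9
   vertex 3.6 3.0 0.0
   vertex 0.7 2.0 1.1
  endloop
 endfacet
 facet normal -0.708 0.567 -0.420
  outer loop
   vertex 2.9 4.6 0.9
   vertex 0.7 2.0 1.1
   vertex 1.8 5.3 3.7
  endloop
 endfacet
 facet normal -0.314 -0.415 0.854
  outer loop
   vertex 1.7 3.8 4.0
   vertex 0.3 2.8 3.0
   vertex 2.0 1.1 2.8
  endloop
 endfacet
 facet normal -0.223 -0.416 0.881
  outer loop
   vertex 1.7 3.8 4.0
   vertex 2.0 1.1 2.8
   vertex 5.6 5.1 5.6
  endloop
 endfacet
 facet normal -0.657 0.190 0.730
  outer loop
   vertex 1.7 3.8 4.0
   vertex 1.8 5.3 3.7
   vertex 0.3 2.8 3.0
  endloop
 endfacet
 facet normal -0.429 0.205 0.880
  outer loop
   vertex 1.7 3.8 4.0
   vertex 5.6 5.1 5.6
   vertex 1.8 5.3 3.7
  endloop
 endfacet
 facet normal 0.933 -0.275 -0.230
  outer loop
   vertex 4.3 3.2 2.6
   vertex 3.6 3.0 0.0
   vertex 5.6 5.1 5.6
  endloop
 endfacet
 facet normal 0.673 -0.721 0.165
  outer loop
   vertex 4.3 3.2 2.6
   vertex 5.6 5.1 5.6
   vertex 2.0 1.1 2.8
  endloop
 endfacet
 facet normal 0.663 -0.738 -0.122
  outer loop
   vertex 4.3 3.2 2.6
   vertex 2.0 1.1 2.8
   vertex 3.6 3.0 0.0
  endloop
 endfacet
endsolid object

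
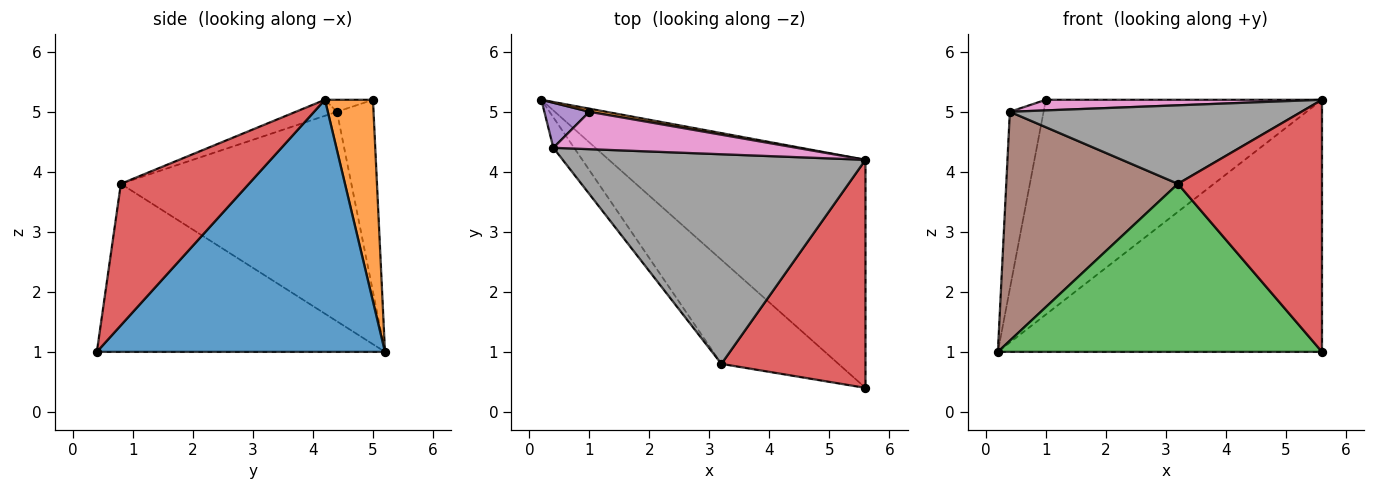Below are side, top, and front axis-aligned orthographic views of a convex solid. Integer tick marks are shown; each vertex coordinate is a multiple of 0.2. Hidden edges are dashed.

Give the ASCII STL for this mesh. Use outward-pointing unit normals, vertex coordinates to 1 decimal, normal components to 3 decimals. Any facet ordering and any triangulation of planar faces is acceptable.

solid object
 facet normal 0.550 0.619 -0.560
  outer loop
   vertex 5.6 4.2 5.2
   vertex 5.6 0.4 1.0
   vertex 0.2 5.2 1.0
  endloop
 endfacet
 facet normal 0.171 0.985 0.014
  outer loop
   vertex 5.6 4.2 5.2
   vertex 0.2 5.2 1.0
   vertex 1.0 5.0 5.2
  endloop
 endfacet
 facet normal -0.603 -0.678 -0.420
  outer loop
   vertex 3.2 0.8 3.8
   vertex 0.2 5.2 1.0
   vertex 5.6 0.4 1.0
  endloop
 endfacet
 facet normal 0.550 -0.619 0.560
  outer loop
   vertex 3.2 0.8 3.8
   vertex 5.6 0.4 1.0
   vertex 5.6 4.2 5.2
  endloop
 endfacet
 facet normal -0.725 0.668 0.170
  outer loop
   vertex 0.4 4.4 5.0
   vertex 1.0 5.0 5.2
   vertex 0.2 5.2 1.0
  endloop
 endfacet
 facet normal -0.799 -0.595 -0.079
  outer loop
   vertex 0.4 4.4 5.0
   vertex 0.2 5.2 1.0
   vertex 3.2 0.8 3.8
  endloop
 endfacet
 facet normal -0.047 -0.273 0.961
  outer loop
   vertex 0.4 4.4 5.0
   vertex 5.6 4.2 5.2
   vertex 1.0 5.0 5.2
  endloop
 endfacet
 facet normal -0.049 -0.350 0.935
  outer loop
   vertex 0.4 4.4 5.0
   vertex 3.2 0.8 3.8
   vertex 5.6 4.2 5.2
  endloop
 endfacet
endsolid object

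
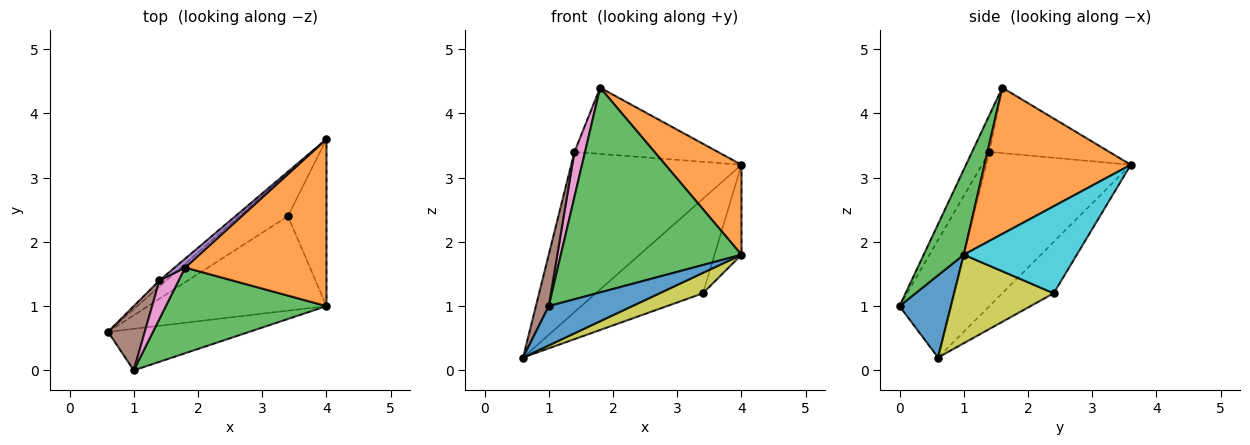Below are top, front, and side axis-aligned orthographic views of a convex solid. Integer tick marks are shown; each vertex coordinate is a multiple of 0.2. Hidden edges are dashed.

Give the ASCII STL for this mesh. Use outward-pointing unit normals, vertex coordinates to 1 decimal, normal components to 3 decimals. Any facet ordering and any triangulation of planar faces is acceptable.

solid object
 facet normal 0.389 -0.633 -0.669
  outer loop
   vertex 4.0 1.0 1.8
   vertex 1.0 0.0 1.0
   vertex 0.6 0.6 0.2
  endloop
 endfacet
 facet normal 0.674 -0.350 0.651
  outer loop
   vertex 4.0 1.0 1.8
   vertex 4.0 3.6 3.2
   vertex 1.8 1.6 4.4
  endloop
 endfacet
 facet normal 0.200 -0.904 0.378
  outer loop
   vertex 4.0 1.0 1.8
   vertex 1.8 1.6 4.4
   vertex 1.0 0.0 1.0
  endloop
 endfacet
 facet normal -0.647 0.762 -0.029
  outer loop
   vertex 1.4 1.4 3.4
   vertex 4.0 3.6 3.2
   vertex 0.6 0.6 0.2
  endloop
 endfacet
 facet normal -0.638 0.763 0.103
  outer loop
   vertex 1.4 1.4 3.4
   vertex 1.8 1.6 4.4
   vertex 4.0 3.6 3.2
  endloop
 endfacet
 facet normal -0.928 -0.232 0.290
  outer loop
   vertex 1.4 1.4 3.4
   vertex 0.6 0.6 0.2
   vertex 1.0 0.0 1.0
  endloop
 endfacet
 facet normal -0.780 -0.475 0.407
  outer loop
   vertex 1.4 1.4 3.4
   vertex 1.0 0.0 1.0
   vertex 1.8 1.6 4.4
  endloop
 endfacet
 facet normal -0.400 0.834 -0.380
  outer loop
   vertex 3.4 2.4 1.2
   vertex 0.6 0.6 0.2
   vertex 4.0 3.6 3.2
  endloop
 endfacet
 facet normal 0.436 -0.190 -0.880
  outer loop
   vertex 3.4 2.4 1.2
   vertex 4.0 1.0 1.8
   vertex 0.6 0.6 0.2
  endloop
 endfacet
 facet normal 0.893 0.213 -0.396
  outer loop
   vertex 3.4 2.4 1.2
   vertex 4.0 3.6 3.2
   vertex 4.0 1.0 1.8
  endloop
 endfacet
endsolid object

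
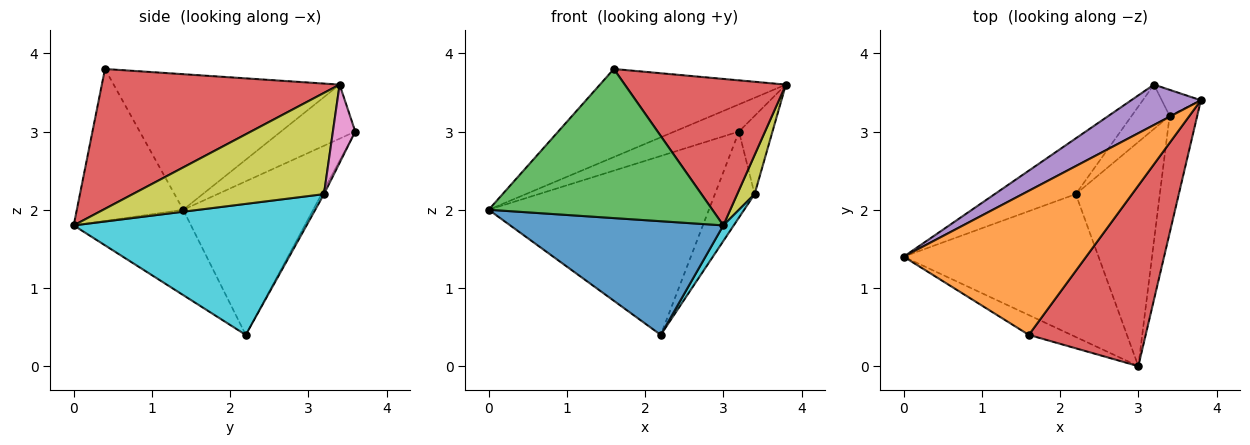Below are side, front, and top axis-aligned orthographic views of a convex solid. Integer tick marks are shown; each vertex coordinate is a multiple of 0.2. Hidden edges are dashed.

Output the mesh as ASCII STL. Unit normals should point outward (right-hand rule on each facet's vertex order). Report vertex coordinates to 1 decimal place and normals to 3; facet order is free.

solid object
 facet normal -0.324 -0.589 -0.740
  outer loop
   vertex 2.2 2.2 0.4
   vertex 3.0 0.0 1.8
   vertex 0.0 1.4 2.0
  endloop
 endfacet
 facet normal -0.535 0.441 0.721
  outer loop
   vertex 1.6 0.4 3.8
   vertex 3.8 3.4 3.6
   vertex 0.0 1.4 2.0
  endloop
 endfacet
 facet normal -0.426 -0.897 -0.119
  outer loop
   vertex 1.6 0.4 3.8
   vertex 0.0 1.4 2.0
   vertex 3.0 0.0 1.8
  endloop
 endfacet
 facet normal 0.681 -0.461 0.569
  outer loop
   vertex 1.6 0.4 3.8
   vertex 3.0 0.0 1.8
   vertex 3.8 3.4 3.6
  endloop
 endfacet
 facet normal -0.541 0.470 0.698
  outer loop
   vertex 3.2 3.6 3.0
   vertex 0.0 1.4 2.0
   vertex 3.8 3.4 3.6
  endloop
 endfacet
 facet normal -0.491 0.832 -0.259
  outer loop
   vertex 3.2 3.6 3.0
   vertex 2.2 2.2 0.4
   vertex 0.0 1.4 2.0
  endloop
 endfacet
 facet normal 0.535 0.802 -0.267
  outer loop
   vertex 3.4 3.2 2.2
   vertex 3.2 3.6 3.0
   vertex 3.8 3.4 3.6
  endloop
 endfacet
 facet normal -0.054 0.888 -0.457
  outer loop
   vertex 3.4 3.2 2.2
   vertex 2.2 2.2 0.4
   vertex 3.2 3.6 3.0
  endloop
 endfacet
 facet normal 0.961 -0.087 -0.262
  outer loop
   vertex 3.4 3.2 2.2
   vertex 3.8 3.4 3.6
   vertex 3.0 0.0 1.8
  endloop
 endfacet
 facet normal 0.841 -0.038 -0.540
  outer loop
   vertex 3.4 3.2 2.2
   vertex 3.0 0.0 1.8
   vertex 2.2 2.2 0.4
  endloop
 endfacet
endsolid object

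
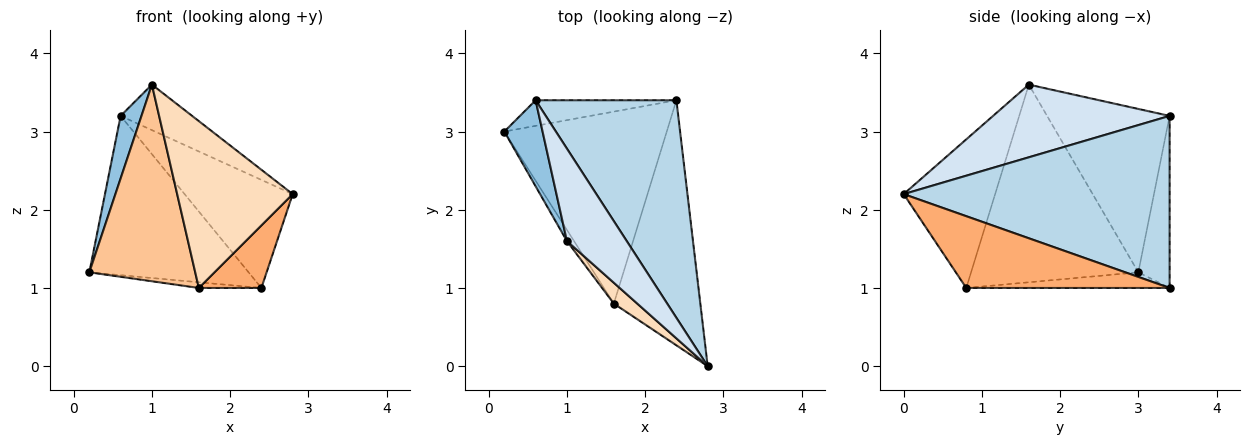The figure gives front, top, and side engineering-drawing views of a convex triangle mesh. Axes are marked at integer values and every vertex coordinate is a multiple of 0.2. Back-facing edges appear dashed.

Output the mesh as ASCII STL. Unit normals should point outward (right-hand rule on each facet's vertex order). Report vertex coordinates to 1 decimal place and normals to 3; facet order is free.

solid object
 facet normal -0.190 0.969 -0.156
  outer loop
   vertex 0.6 3.4 3.2
   vertex 2.4 3.4 1.0
   vertex 0.2 3.0 1.2
  endloop
 endfacet
 facet normal -0.961 -0.164 0.225
  outer loop
   vertex 0.6 3.4 3.2
   vertex 0.2 3.0 1.2
   vertex 1.0 1.6 3.6
  endloop
 endfacet
 facet normal 0.738 0.300 0.604
  outer loop
   vertex 0.6 3.4 3.2
   vertex 2.8 0.0 2.2
   vertex 2.4 3.4 1.0
  endloop
 endfacet
 facet normal 0.737 0.299 0.606
  outer loop
   vertex 0.6 3.4 3.2
   vertex 1.0 1.6 3.6
   vertex 2.8 0.0 2.2
  endloop
 endfacet
 facet normal -0.096 0.029 -0.995
  outer loop
   vertex 1.6 0.8 1.0
   vertex 0.2 3.0 1.2
   vertex 2.4 3.4 1.0
  endloop
 endfacet
 facet normal 0.627 -0.193 -0.755
  outer loop
   vertex 1.6 0.8 1.0
   vertex 2.4 3.4 1.0
   vertex 2.8 0.0 2.2
  endloop
 endfacet
 facet normal -0.845 -0.535 -0.030
  outer loop
   vertex 1.6 0.8 1.0
   vertex 1.0 1.6 3.6
   vertex 0.2 3.0 1.2
  endloop
 endfacet
 facet normal -0.618 -0.780 0.098
  outer loop
   vertex 1.6 0.8 1.0
   vertex 2.8 0.0 2.2
   vertex 1.0 1.6 3.6
  endloop
 endfacet
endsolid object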